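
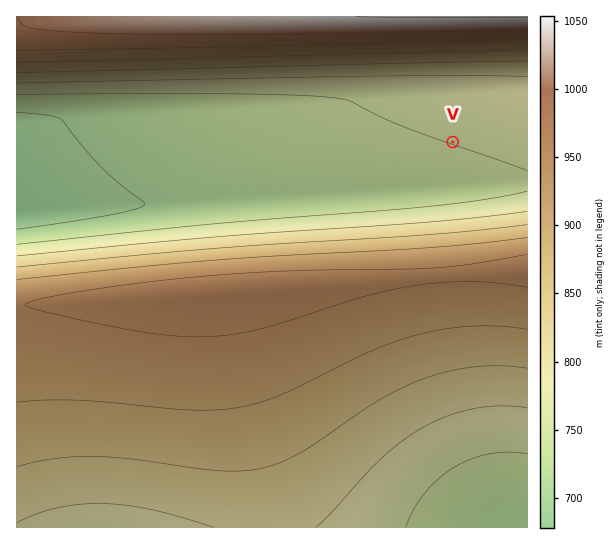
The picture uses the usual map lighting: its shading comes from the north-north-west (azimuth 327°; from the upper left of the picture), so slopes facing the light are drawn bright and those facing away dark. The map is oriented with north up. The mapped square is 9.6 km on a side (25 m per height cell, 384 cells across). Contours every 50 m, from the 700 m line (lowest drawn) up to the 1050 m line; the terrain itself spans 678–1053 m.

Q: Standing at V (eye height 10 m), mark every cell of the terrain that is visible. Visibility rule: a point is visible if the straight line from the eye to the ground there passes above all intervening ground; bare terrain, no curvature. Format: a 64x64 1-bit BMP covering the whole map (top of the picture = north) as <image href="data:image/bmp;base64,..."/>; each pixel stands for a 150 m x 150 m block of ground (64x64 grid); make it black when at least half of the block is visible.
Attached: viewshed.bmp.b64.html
<image width="64" height="64" href="data:image/bmp;base64,Qk0+AgAAAAAAAD4AAAAoAAAAQAAAAEAAAAABAAEAAAAAAAACAAATCwAAEwsAAAIAAAAAAAAA////AAAAAAAAAAAAAAAAAAAAAAAAAAAAAAAAAAAAAAAAAAAAAAAAAAAAAAAAAAAAAAAAAAAAAAAAAAAAAAAAAAAAAAAAAAAAAAAAAAAAAAAAAAAAAAAAAAAAAAAAAAAAAAAAAAAAAAAAAAAAAAAAAAAAAAAAAAAAAAAAAAAAAAAAAAAAAAAAAAAAAAAAAAAAAAAAAAAAAAAAAAAAAAAAAAAAAAAAAAAAAAAAAAAAAAAAAAAAAAAAAAAAAAAAAAAAAAAAAAAAAAAAAAAAAAAAAAAAAAAAAAAAAAAAAAAAAAAAAAAAAAAAAAAAAAAAAAAA4AAAAAAAAAD///AAAAAAAP/////8AAAA////////wAD//////////////////////////////////////////////////////////////////////////wA/////////AA////////8AB////////wAH////////AAP///////8AAf///////wAA////////AAB///////8AAB///////wAAD///////AAAH///////AAAH//////////////////////////////////////////////////////////////////////////////////////////////////////wP/////////AAAD//////8AAAAAB////w=="/>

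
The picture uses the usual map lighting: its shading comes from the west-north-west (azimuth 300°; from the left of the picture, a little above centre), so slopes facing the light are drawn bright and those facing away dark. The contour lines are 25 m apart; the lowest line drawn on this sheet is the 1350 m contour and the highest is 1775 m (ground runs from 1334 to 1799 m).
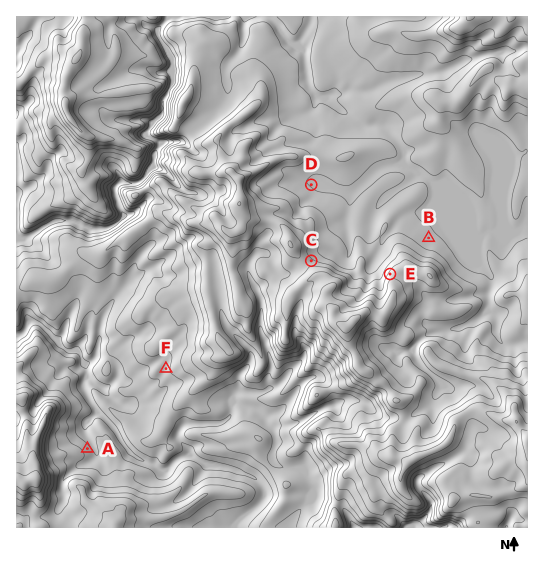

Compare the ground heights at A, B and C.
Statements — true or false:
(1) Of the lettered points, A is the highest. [false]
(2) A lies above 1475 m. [false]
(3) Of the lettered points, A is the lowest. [true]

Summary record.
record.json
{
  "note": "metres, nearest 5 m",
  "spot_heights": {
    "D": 1550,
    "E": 1660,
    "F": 1440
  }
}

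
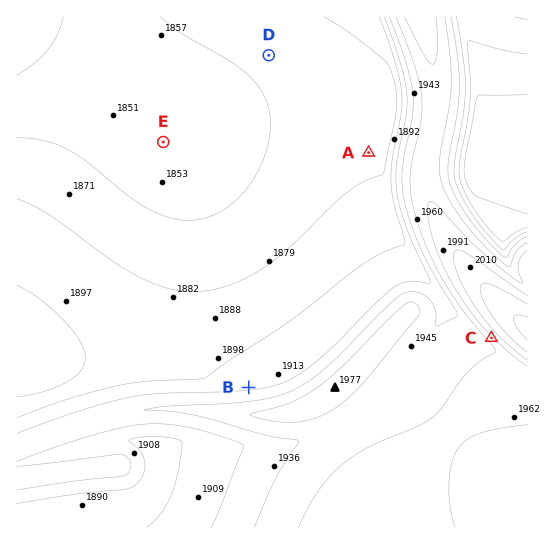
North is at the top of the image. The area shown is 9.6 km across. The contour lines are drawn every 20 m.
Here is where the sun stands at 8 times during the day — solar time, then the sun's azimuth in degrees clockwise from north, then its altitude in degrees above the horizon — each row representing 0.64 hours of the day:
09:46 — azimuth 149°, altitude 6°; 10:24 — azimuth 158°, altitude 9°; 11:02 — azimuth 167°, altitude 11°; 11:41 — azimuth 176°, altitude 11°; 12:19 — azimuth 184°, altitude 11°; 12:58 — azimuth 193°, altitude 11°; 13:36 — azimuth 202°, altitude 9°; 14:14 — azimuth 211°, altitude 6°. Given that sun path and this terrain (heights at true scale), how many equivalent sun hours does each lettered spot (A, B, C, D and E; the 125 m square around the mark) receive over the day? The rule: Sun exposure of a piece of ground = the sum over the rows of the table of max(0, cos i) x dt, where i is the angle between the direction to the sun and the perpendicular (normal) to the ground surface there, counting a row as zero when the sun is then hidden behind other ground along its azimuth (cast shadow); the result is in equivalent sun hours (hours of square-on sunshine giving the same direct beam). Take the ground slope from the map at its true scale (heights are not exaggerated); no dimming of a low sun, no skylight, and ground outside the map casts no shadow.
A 0.8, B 0.4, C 1.5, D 0.9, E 0.8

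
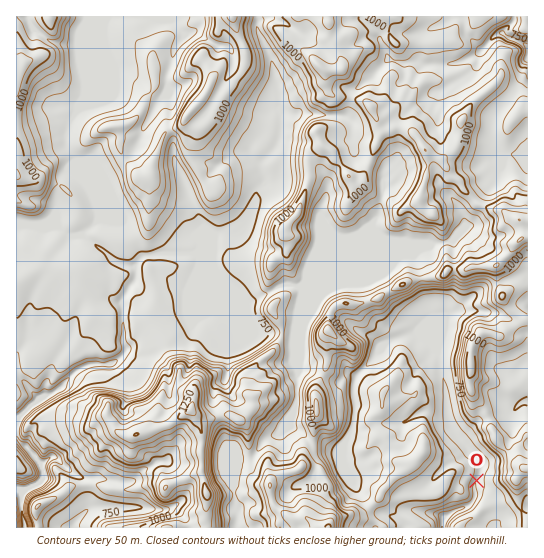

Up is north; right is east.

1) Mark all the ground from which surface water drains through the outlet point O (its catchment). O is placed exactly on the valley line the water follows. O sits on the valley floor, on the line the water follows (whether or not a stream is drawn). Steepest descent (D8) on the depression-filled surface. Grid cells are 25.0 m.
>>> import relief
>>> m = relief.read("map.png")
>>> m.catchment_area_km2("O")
13.498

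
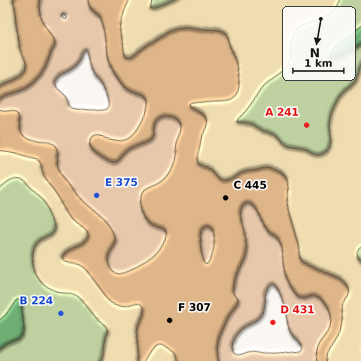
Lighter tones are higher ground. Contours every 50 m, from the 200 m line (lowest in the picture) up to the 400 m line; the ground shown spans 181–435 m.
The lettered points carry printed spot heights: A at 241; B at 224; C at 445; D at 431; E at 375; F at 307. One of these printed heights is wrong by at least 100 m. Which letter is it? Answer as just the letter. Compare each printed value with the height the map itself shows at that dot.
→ C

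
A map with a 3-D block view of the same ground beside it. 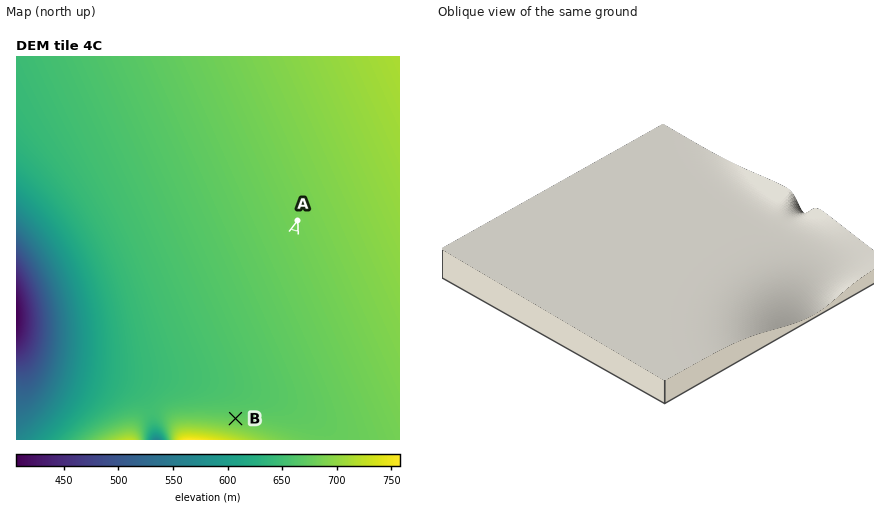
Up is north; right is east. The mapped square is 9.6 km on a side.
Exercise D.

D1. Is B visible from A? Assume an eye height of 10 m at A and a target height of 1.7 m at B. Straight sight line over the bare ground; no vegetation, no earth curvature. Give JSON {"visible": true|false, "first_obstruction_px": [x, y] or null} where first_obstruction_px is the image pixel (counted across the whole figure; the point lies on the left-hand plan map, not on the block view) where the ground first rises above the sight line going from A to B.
{"visible": true, "first_obstruction_px": null}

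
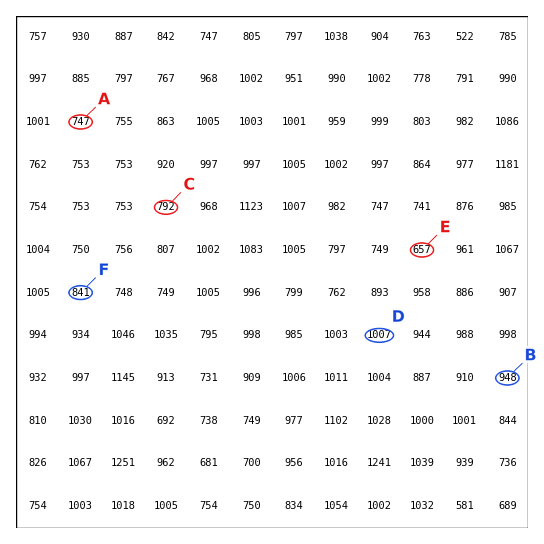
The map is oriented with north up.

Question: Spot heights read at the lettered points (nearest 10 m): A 750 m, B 950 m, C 790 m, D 1010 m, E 660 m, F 840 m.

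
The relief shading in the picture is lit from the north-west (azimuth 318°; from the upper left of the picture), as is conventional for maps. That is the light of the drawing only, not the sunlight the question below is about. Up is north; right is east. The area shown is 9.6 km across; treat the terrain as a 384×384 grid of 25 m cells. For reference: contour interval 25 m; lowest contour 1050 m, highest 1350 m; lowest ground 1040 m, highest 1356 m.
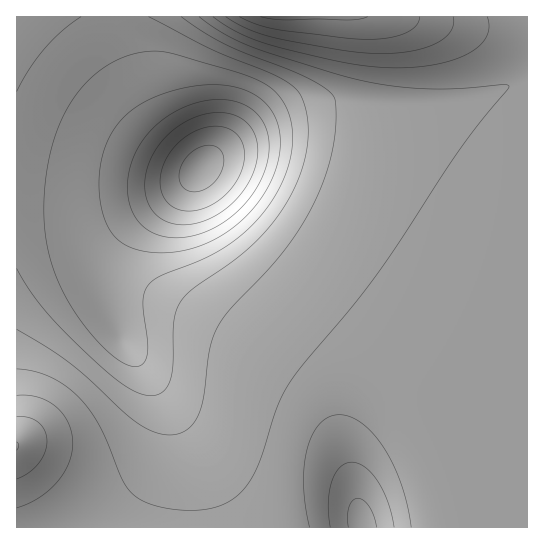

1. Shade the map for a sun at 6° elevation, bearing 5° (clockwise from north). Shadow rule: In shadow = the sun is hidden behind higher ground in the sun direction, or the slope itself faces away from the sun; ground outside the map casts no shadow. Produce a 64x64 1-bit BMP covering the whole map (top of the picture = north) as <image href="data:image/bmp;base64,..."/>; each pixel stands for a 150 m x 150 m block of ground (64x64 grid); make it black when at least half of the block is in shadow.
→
<image width="64" height="64" href="data:image/bmp;base64,Qk0+AgAAAAAAAD4AAAAoAAAAQAAAAEAAAAABAAEAAAAAAAACAAATCwAAEwsAAAIAAAAAAAAA////AAAAAAAAAAAAAAAAAAAAAAAAAAAAAAAAAAAAAAAAAAAAAAAAAAAAAAAAAAAAAAAAAAAAAAAAAAAAAAAAAAAAAAAAAAAAAAAAAAAAAAAAAAAAAAAAAAAAAAAAAAAAAAAAAAAAAAAAAAAAAAAAAAAAAAAAAAAAAAAAAAAAAAAAAAAAAAAAAAAAAAAAAAAAAAAAAAAAAAAAAAAAAAAAAAAAAAAAAAAAAAAAAAAAAAAAAAAAAAAAAAAAAAAAAAAAAAAAAAAAAAAAAAAAAAAAAAAAAAAAAAAAAAAAAAAAAAAAAAAAAAAAAAAAAAAAAAAAAAAAAAAAAAAAAAAAAAAAAAAAAAAAAAAAAAAAAAAAAAAAAAAAAAAAAAAAAAAAAAAAAAAAAAAAAAAAAAAAAAAAAAAAAAAAAAAAAAAAAAAAAAAAAAAAAAAAAAAAAAAAAAAAAAAAAAAAAAAAAAAAAAAAAAAAAAAAAAAAAAAAAAAAAAAAAAAAAAAAAAAAAAAAAAAAAAAAPAAAAAAAAAB+AAAAAAAAAH8AAAAAAAAA/wAAAAAAAAD/gAAAAAAAAH/AAAAAAAAAf+AAAAAAAAB/+AAAAAAAAP/+AAAAAAAA//+AAAAAAAD//+AAAAAAAf//8AAAAAAB///gAAAAAAH//4AAAAAAA//+AAAAAAAD//AAAAAAAAP/wAAAAA=="/>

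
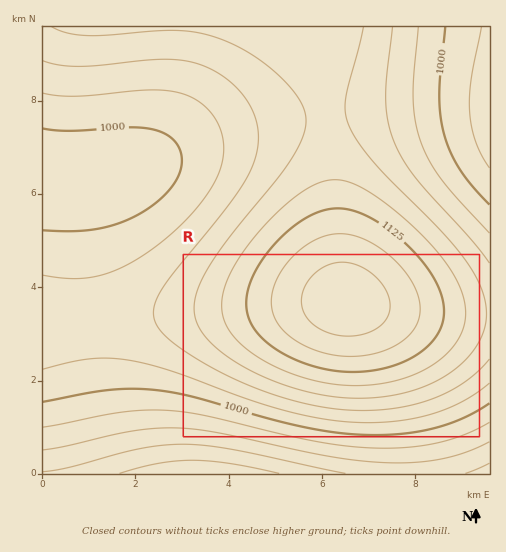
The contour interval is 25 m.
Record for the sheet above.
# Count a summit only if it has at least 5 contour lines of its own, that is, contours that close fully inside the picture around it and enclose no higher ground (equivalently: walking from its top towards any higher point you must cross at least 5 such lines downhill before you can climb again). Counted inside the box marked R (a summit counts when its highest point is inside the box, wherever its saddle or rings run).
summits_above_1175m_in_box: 0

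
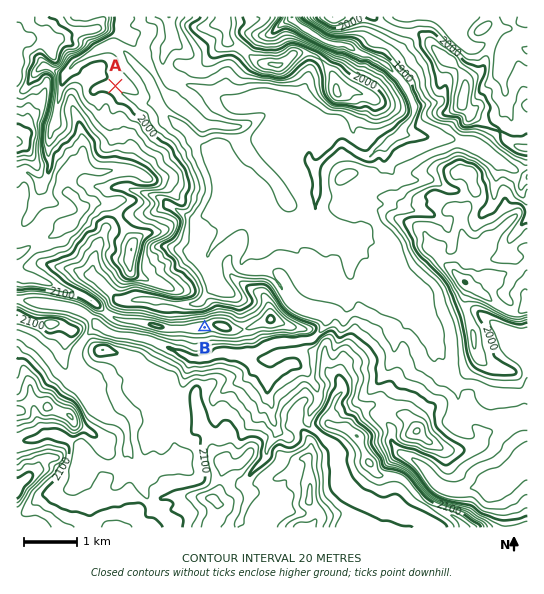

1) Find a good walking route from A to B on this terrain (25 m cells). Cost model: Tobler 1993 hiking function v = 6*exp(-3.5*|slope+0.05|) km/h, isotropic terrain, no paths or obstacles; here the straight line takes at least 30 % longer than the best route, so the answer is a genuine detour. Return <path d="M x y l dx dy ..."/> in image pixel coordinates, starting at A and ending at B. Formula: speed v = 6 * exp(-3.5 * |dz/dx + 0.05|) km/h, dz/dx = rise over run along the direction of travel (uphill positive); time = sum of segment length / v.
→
<path d="M115 86l26 25 2 2 4 4 3 5 9 9 3 2 4 4 5 2 6 6 1 2 5 6 3 5 5 5 14 27 0 28 1 3 0 73 5 11 0 4-6 13 0 5"/>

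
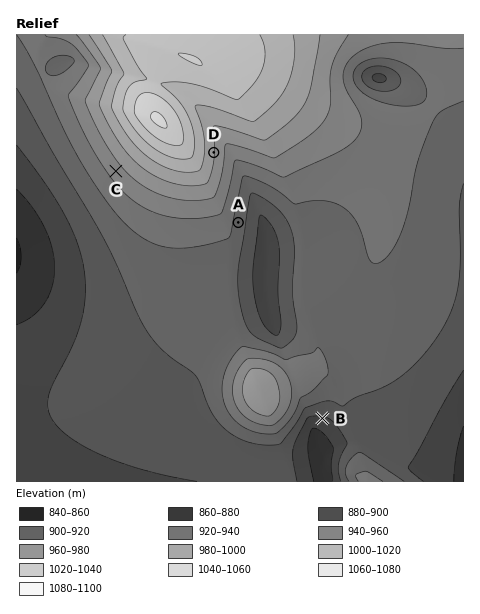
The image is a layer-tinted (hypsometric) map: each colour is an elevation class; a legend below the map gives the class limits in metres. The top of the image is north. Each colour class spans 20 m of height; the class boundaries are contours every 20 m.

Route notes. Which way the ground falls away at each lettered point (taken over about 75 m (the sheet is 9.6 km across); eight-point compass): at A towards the E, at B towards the S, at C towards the SW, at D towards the E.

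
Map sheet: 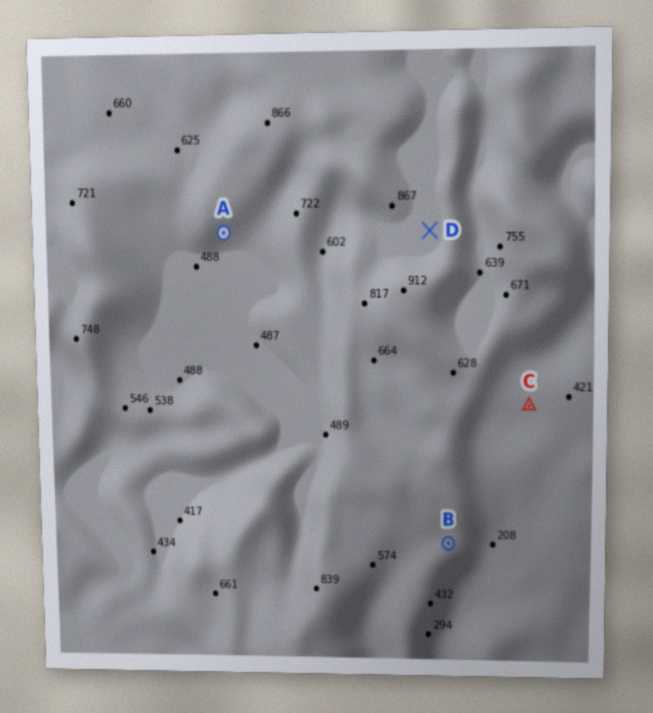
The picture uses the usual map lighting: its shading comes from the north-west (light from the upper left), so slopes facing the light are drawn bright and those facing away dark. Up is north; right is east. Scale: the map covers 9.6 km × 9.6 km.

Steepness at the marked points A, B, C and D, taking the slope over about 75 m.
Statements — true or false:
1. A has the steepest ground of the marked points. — true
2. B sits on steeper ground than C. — true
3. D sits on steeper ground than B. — false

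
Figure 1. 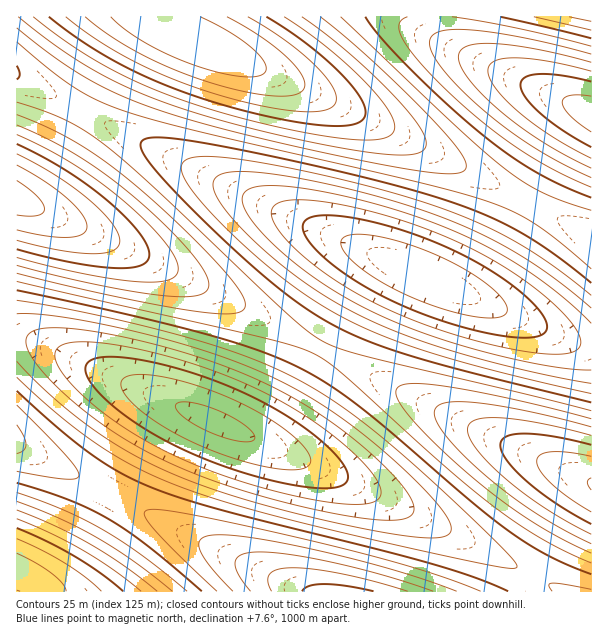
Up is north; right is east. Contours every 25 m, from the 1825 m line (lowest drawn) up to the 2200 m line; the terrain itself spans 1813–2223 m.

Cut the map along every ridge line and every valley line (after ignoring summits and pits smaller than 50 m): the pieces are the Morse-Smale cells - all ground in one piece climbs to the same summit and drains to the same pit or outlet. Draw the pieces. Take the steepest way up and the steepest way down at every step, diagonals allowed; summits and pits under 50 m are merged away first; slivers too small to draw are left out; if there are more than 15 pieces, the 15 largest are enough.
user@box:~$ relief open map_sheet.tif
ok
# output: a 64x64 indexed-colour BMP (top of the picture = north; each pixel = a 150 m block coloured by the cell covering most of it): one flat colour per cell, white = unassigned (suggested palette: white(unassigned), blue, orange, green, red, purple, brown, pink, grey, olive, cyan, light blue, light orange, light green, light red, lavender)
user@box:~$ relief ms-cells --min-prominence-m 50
<image width="64" height="64" href="data:image/bmp;base64,Qk12CAAAAAAAAHYAAAAoAAAAQAAAAEAAAAABAAQAAAAAAAAIAAATCwAAEwsAABAAAAAAAAAA////ALR3HwAOf/8ALKAsACgn1gC9Z5QAS1aMAMJ34wB/f38AIr28AM++FwDox64AeLv/AIrfmACWmP8A1bDFAKqoiIiIiIiIiIiIiIiIiIIiIiIiIiIiIiIiIiIiImZmqoiIiIiIiIiIiIiIiIiCIiIiIiIiIiIiIiIiIiJmZmaIiIiIiIiIiIiIiIiIgiIiIiIiIiIiIiIiIiIiZmZmZoiIiIiIiIiIiIiIiIIiIiIiIiIiIiIiIiIiImZmZmZmiIiIiIiIiIiIiIiCIiIiIiIiIiIiIiIiIiJmZmZmZmaIiIiIiIiIiIiIgiIiIiIiIiIiIiIiIiIiJmZmZmZmZoiIiIiIiIiIiIIiIiIiIiIiIiIiIiIiIiZmZmZmZmZmiIiIiIiIiIiCIiIiIiIiIiIiIiIiIiImZmZmZmZmZmaIiIiIiIiIgiIiIiIiIiIiIiIiIiIiJmZmZmZmZmZmZoiIiIiIiIIiIiIiIiIiIiIiIiIiIiZmZmZmZmZmZmZmiIiIiIiCIiIiIiIiIiIiIiIiIiImZmZmZmZmZmZmZmaIiIiIgiIiIiIiIiIiIiIiIiIiJmZmZmZmZmZmZmZmZoiIiIIiIiIiIiIiIiIiIiIiIiZmZmZmZmZmZmZmZmZniIiIIiIiIiIiIiIiIiIiIiJmZmZmZmZmZmZmZmZmZ3eIiCIiIiIiIiIiIiIiIiIiZmZmZmZmZmZmZmZmZmd3d4giIiIiIiIiIiIiIiIiImZmZmZmZmZmZmZmZmZnd3d3IiIiIiIiIiIiIiIiIiJmZmZmZmZmZmZmZmZmZ3d3d3ciIiIiIiIiIiIiIiIlVWZmZmZmZmZmZmZmZnd3d3d3dyIiIiIiIiIiIiIiJVVVVmZmZmZmZmZmZmZ3d3d3d3d3IiIiIiIiIiIiIiVVVVVVZmZmZmZmZmZmd3d3d3d3d3ciIiIiIiIiIiJVVVVVVVVmZmZmZmZmZnd3d3d3d3d3dyIiIiIiIiIiVVVVVVVVVVZmZmZmZmZ3d3d3d3d3d3d3IiIiIiIiIlVVVVVVVVVVVmZmZmZmd3d3d3d3d3d3d3ciIiIiIiJVVVVVVVVVVVVVZmZmZmd3d3d3d3d3d3d3dyIiIiIlVVVVVVVVVVVVVVVmZmZnd3d3d3d3d3d3d3d3IiIiJVVVVVVVVVVVVVVVVVZmZ3d3d3d3d3d3d3d3d3ciIiVVVVVVVVVVVVVVVVVVVmd3d3d3d3d3d3d3d3d3dyIlVVVVVVVVVVVVVVVVVVVTd3d3d3d3d3d3d3d3d3dxVVVVVVVVVVVVVVVVVVVVUzM3d3d3d3d3d3d3d3d3ERFVVVVVVVVVVVVVVVVVVVMzMzd3d3d3d3d3d3d3dxEREVVVVVVVVVVVVVVVVVVTMzMzM3d3d3d3d3d3d3cRERERVVVVVVVVVVVVVVVVUzMzMzMzd3d3d3d3d3d3ERERERFVVVVVVVVVVVVVVVMzMzMzMzM3d3d3d3d3cREREREREVVVVVVVVVVVVVVVMzMzMzMzMzd3d3d3d3ERERERERERVVVVVVVVVVVVVTMzMzMzMzMzM3d3d3dxERERERERERFVVVVVVVVVVVUzMzMzMzMzMzMzN3d3EREREREREREREVVVVVVVVVVVMzMzMzMzMzMzMzM3dxERERERERERERERVVVVVVVVVTMzMzMzMzMzMzMzMzMRERERERERERERERFVVVVVVVMzMzMzMzMzMzMzMzMxEREREREREREREREREVVVVVVTMzMzMzMzMzMzMzMzMRERERERERERERERERERVVVVUzMzMzMzMzMzMzMzMzEREREREREREREREREREURVVVMzMzMzMzMzMzMzMzMxERERERERERERERERERFERFVTMzMzMzMzMzMzMzMzMRERERERERERERERERERREREMzMzMzMzMzMzMzMzMzERERERERERERERERERERREREQzMzMzMzMzMzMzMzMxEREREREREREREREREREURERERDMzMzMzMzMzMzMzERERERERERERERERERERFEREREREMzMzMzMzMzMzMzERERERERERERERERERERREREREREQzMzMzMzMzMzMxEREREREREREREREREREURERERERERDMzMzMzMzMzMRERERERERERERERERERFEREREREREREMzMzMzMzMzERERERERERERERERERERREREREREREREQzMzMzMzMxEREREREREREREREREREURERERERERERERDMzMzMzMRERERERERERERERERERFEREREREREREREREMzMzMzERERERERERERERERERERREREREREREREREREQzMzMxEREREREREREREREREREURERERERERERERERESTMzMRERERERERERERERERERFEREREREREREREREREmZMzMRERERERERERERERERERRERERERERERERERERJmZkzEREREREREREREREREREURERERERERERERERESZmZmRERERERERERERERERERFEREREREREREREREREmZmZmZEREREREREREREREREURERERERERERERERESZmZmZmZkRERERERERERERERFEREREREREREREREREmZmZmZmZmRERERERERERERERRERERERERERERERERJmZmZmZmZmZERERERERERERFERERERERERERERERERJmZmZmZmZmZkRERERERERERRERERERERERERERERERJmZmZmZmZmZmRERERERERERREREREREREREREREREREmZmZmZmZmZmZ"/>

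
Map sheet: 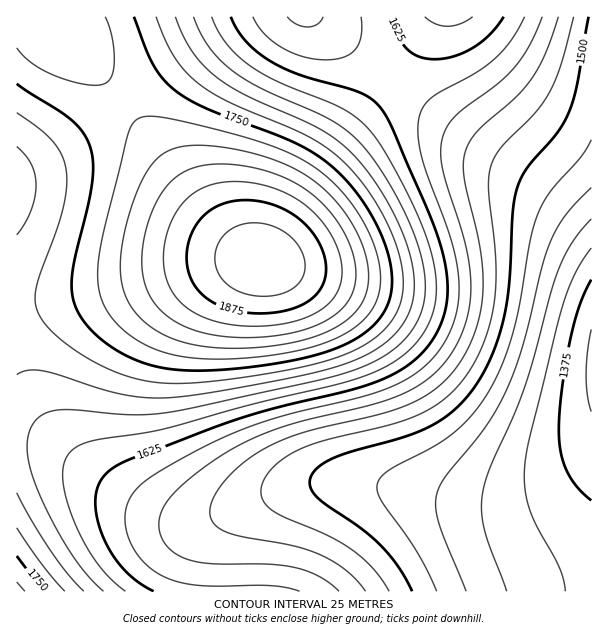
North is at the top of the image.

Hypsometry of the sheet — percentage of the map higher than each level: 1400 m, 95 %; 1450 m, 89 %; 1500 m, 80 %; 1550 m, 70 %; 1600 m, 58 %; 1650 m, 46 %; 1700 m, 36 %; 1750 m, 24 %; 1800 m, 12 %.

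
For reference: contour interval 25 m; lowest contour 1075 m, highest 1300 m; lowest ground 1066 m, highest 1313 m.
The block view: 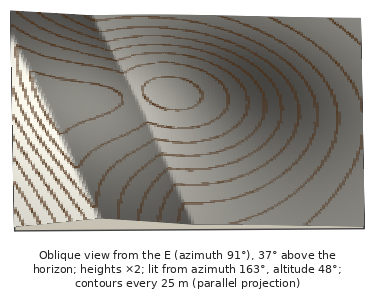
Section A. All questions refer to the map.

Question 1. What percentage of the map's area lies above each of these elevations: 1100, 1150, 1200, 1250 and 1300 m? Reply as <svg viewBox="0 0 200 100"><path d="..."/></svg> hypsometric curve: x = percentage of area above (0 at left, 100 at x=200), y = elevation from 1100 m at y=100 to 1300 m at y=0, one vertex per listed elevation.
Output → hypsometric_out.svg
<svg viewBox="0 0 200 100"><path d="M186 100l-41-25-41-25-43-25-48-25"/></svg>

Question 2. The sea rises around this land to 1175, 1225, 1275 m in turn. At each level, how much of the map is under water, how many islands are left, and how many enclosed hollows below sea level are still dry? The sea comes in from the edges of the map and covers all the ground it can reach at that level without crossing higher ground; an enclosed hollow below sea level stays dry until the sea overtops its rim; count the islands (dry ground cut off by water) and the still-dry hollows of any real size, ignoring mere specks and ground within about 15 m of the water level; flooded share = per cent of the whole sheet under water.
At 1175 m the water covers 38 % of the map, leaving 0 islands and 0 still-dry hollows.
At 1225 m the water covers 58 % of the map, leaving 0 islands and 0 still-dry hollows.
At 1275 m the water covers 81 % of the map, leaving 1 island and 0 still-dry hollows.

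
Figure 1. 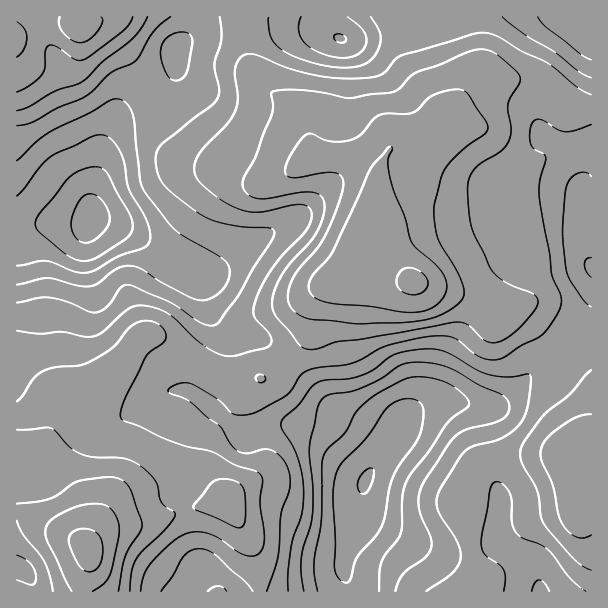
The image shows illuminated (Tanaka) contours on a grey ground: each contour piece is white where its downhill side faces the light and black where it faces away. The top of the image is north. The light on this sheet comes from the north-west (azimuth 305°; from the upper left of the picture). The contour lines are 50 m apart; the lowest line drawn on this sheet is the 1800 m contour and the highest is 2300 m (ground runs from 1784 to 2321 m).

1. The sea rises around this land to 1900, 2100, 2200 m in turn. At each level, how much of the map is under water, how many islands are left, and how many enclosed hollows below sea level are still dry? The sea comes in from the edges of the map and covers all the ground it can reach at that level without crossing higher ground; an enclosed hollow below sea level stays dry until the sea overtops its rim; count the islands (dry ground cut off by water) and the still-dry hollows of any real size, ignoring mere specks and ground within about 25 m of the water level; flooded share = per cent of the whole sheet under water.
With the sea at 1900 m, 9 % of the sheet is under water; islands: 0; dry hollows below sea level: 0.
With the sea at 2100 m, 68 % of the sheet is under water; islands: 1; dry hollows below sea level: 0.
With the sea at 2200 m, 94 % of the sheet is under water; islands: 1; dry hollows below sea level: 0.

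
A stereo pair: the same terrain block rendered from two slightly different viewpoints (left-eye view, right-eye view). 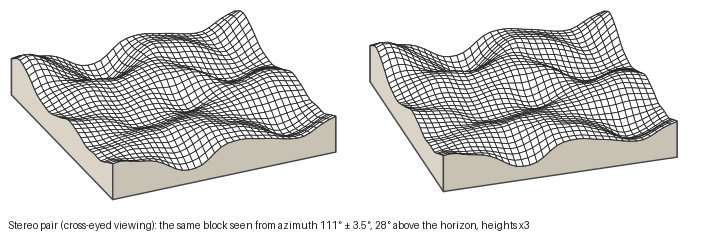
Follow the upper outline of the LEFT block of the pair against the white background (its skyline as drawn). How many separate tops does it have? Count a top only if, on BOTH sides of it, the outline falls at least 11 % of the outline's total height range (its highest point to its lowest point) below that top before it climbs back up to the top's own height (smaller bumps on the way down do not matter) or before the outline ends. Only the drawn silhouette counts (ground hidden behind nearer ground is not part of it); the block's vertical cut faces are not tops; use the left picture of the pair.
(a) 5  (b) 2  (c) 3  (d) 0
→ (b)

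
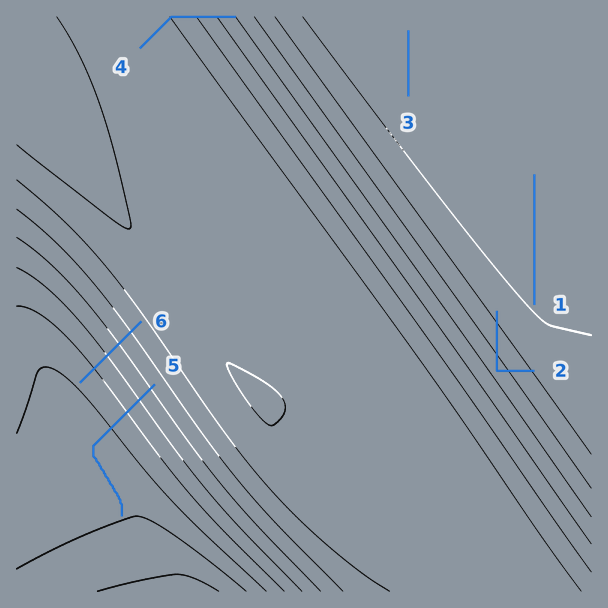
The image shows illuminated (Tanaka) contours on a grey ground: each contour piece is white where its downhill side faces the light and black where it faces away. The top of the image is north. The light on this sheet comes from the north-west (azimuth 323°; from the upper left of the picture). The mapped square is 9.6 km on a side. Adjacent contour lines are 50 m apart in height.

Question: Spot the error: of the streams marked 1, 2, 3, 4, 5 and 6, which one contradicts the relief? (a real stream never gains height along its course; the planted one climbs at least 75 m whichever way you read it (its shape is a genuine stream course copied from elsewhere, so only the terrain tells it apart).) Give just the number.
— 2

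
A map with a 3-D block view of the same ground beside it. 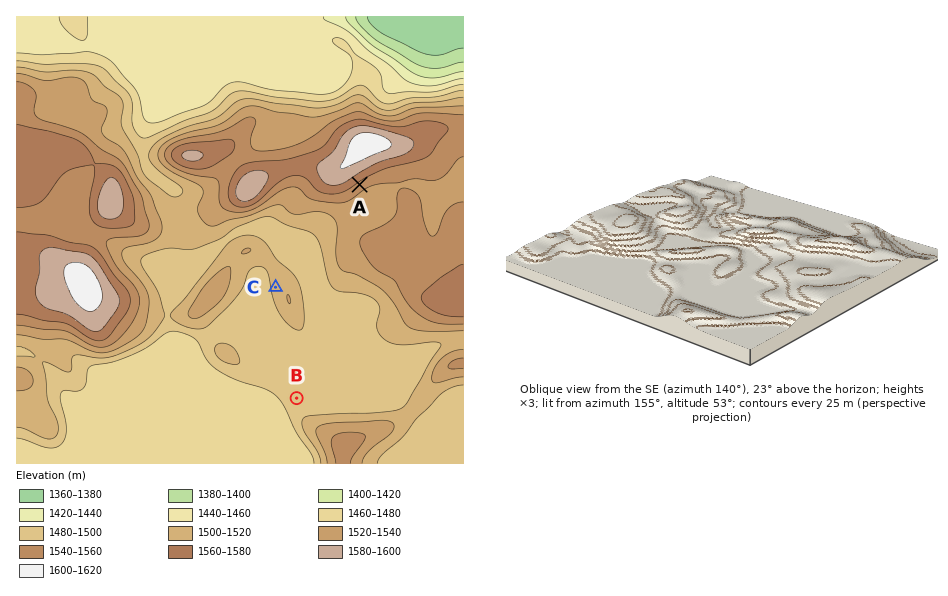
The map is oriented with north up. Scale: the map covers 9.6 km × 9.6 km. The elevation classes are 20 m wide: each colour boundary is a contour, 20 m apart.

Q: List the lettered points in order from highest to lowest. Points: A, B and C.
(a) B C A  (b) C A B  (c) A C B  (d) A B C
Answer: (c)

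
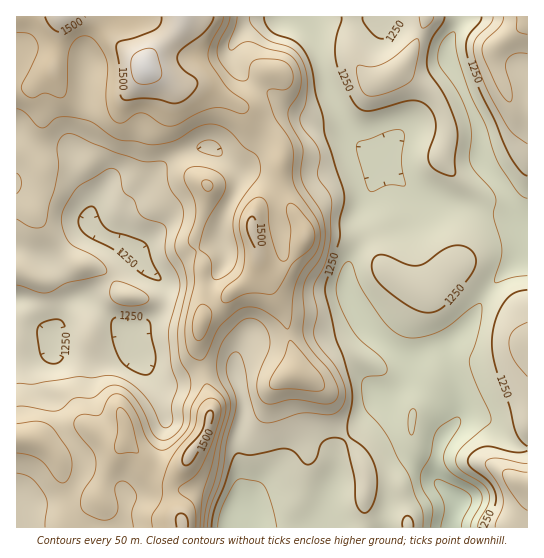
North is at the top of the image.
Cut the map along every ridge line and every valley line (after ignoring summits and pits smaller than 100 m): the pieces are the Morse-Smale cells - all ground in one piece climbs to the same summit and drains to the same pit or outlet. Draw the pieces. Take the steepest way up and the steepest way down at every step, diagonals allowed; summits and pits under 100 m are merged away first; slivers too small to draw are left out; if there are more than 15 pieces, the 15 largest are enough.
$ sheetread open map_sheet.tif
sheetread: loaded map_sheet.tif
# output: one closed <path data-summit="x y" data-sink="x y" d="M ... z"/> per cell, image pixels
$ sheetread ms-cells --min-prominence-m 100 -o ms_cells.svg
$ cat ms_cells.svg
<path data-summit="145 67" data-sink="458 503" d="M307 16l-290 0-1 70 17 1 20-15 8 22 12 11 13 6 8 0 15-3 10-5 27-35 29 19 24-3 16 7 26 14 14 19 14 8 7 7 4 8 1 43 11 19-21-2-10 2-8 6-1 16 5 19-2 21-8 10-13 8-16 16-14 9-5 19 0 18 5 19 29-1 3 4 5 17 3 20-5 25 0 24 2 15 0 29 7 24 203 1 6-27-21-22 0-20 4-17 19-25-2-27-9-35 0-10 20-19 15-27 13-18 31-27-2-21-8-12-10-8-33-6-33-3-27-11-22-22-4-6-2-12-11 0-13-6-14-18-20-43-13-52z"/><path data-summit="145 67" data-sink="130 337" d="M146 68l-27 35-16 6-17 2-13-6-12-11-8-22-20 15-17 0 1 272 18-3 19-9 4 5 13 5 16 4 14 0 33-14 14 24 11 10 11 2 28-11 5 0-4-21 0-18 5-19 14-9 16-16 13-8 9-14 1-17-5-19 1-16 12-7 26-1-8-13-3-11 0-36-4-8-7-7-14-8-14-19-26-14-16-7-24 3z"/><path data-summit="399 69" data-sink="458 503" d="M461 16l-152 0-1 3 7 15 13 52 20 43 14 18 13 6 12-1 1 13 8 12 14 14 17 9 22 5 49 6 9 2 10 7-12-30-22-29-3-30-4-13-28-59 0-14 13-24z"/><path data-summit="191 453" data-sink="130 337" d="M134 347l-33 14-14 0-16-4-13-5-4-5-15 8-23 4 0 79 19 1 10 5 11 13 9 25 8 7 10 6 16 2 2-12 18-35 7-10 29 35 8 4 7 0 13-12 9-17 13-17 6-20 0-10-7-30-6-1-28 11-11-2-11-10z"/><path data-summit="518 482" data-sink="458 503" d="M527 253l-31 28-13 18-15 27-20 19 0 10 9 35 2 27-19 25-4 17 0 20 21 22 0 6-5 14 1 7 75-1z"/><path data-summit="191 453" data-sink="458 503" d="M233 369l-29 2 7 32-3 22-4 10-12 15-9 17-13 12-7 0-8-4-29-35-7 10-18 35-2 12-16-2-10-6-8-7-9-25-11-13-10-5-18 0-1 88 231 1 1-5-4-6-3-14 0-29-2-15 0-24 5-30-8-32z"/><path data-summit="527 17" data-sink="458 503" d="M527 16l-65 0-14 29 1 18 18 34 12 29 4 35 17 21 11 19 4 13 10 19 2 20z"/>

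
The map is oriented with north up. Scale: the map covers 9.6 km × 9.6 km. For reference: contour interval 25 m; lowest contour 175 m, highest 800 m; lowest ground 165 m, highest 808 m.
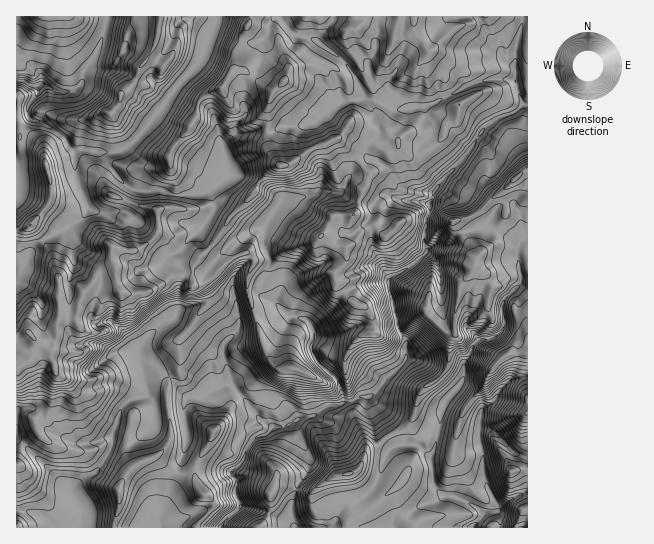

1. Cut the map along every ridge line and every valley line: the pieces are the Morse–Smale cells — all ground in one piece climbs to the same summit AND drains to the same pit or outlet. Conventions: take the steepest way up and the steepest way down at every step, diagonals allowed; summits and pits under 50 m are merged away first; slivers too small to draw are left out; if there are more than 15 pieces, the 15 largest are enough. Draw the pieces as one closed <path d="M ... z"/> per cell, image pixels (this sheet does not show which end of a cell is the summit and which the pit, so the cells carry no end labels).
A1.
<path d="M527 16l-4 1-7 29-2 34-29 0-16 5-39 20-20 4-13 0-12-6-22-6-21 4-31 23-28 1-8 6-7 0 1 16 10 18-8 3-8 9-15 22-19 19-18 29-18 18 0 21 6 1 4 3 4 8 0 5-16 24-12 14 1 25-1 4-8 7 15 19 19 0 9-7 17-5-8-31 2-11 12-11 2-8 3-4 27-7 6-4 7 1 8 7 13 3 9 7 3 7 0 6-4 8 1 6 5 9 20 19 6 22 7 0 9-6 12-1 13-15 21-20 2-19-10-16-4-24-4-9 0-14 22-12 16-14-3-10 3-25 2-5 0-10 10-18 26-28 21-30 9-7 18-7 10-9 5 1z"/><path d="M523 104l-10 9-18 7-9 7-21 30-26 28-10 18 0 10-2 5-3 19 3 16-16 14-22 12 0 14 4 9 4 24 10 16 0 16-38 39 0 4 21 35 13-8 9-9 8-28 6-6 9-4 9-8 4-8 1-20 3-8 3-2 22 8 20-7 7-9-1-22 2-7 13-11 10 0 0-181z"/><path d="M83 149l-8 4 0 18 5 19 8 16-1 7-10 10-30 14-10 8-8 9-5 15-8 8 0 60 3 0 10-5 6 8 16 11 6-14 2-18 16 1 2-2 2-13 5-14 8-6 10-14 9-4 5 0 0 12 6 14 11 2 18-4 20-14-6-10 0-8 18-10 2-6 16-14 14-20 0-6-6-12-12 4-26 0-8-4-28 0-8-4-11-12-15-22z"/><path d="M522 16l-242 1 14 18 19 4 25 17 15 18 12 25 16 2 16 8 13 0 20-4 39-20 16-5 29 0 1-27 8-30z"/><path d="M217 16l-108 0-8 26-17 32-3 11-8 7-12 0-15-7-8 0 1 6-11 15 1 12 26 13 20 21 7-3 12 3 25 0 8-4 17-17 32-44 19-20 12-21 10-27z"/><path d="M115 267l-13 4-10 14-8 6-9 29-16-1-2 3 0 15-5 10 4 32-3 4-2 22-6 7-5 2 9 17 25 12 21 0 16-6 13-32 10-6 13-4-8-33 0-11 14-20 20-11 4-7 0-26-7-10-21 15-16 3-11-2-5-8z"/><path d="M175 93l-6 4-25 34-17 17-8 4-20 1 17 22 11 12 8 4 28 0 8 4 26 0 12-4 2 2 4 16-6 9-28 33-16 8 0 8 5 9 21 0 2-11 18-18 18-29 19-19 15-22 8-9 8-3-10-18-2-16-30 2-15 14-6-26-4-8-5-5-20-7z"/><path d="M279 308l-37 11-3 4-2 8-12 11-2 7 1 12 7 21 28 36 12 9 14 0 14-8 15-3 12-9 17-4 0-8-6-14-20-19-5-9-1-6 4-8-3-13-6-6-16-4z"/><path d="M233 384l-19 5-9 7-10 0-8 3-3 6 3 38-8 31-20 45 0 9 6 0 32-16 8 0 16 16 9-12 9-6 1-7-4-6 0-16-4-6 0-4 12-12 5-14 8-8 9-2 7-8-14-9z"/><path d="M279 16l-28 0-10 26 0 28 32 21-6 20 2 20 6 0 8-6 28-1 31-23 21-3-2-8-8-16-15-18-25-17-19-4z"/><path d="M477 344l-5 3-1 7-7 11 0 12-3 6-14 16-6 11-2 21-8 26 0 6 2 20 9 12 21 5 20 13 7 0 5-1 2-5-10-20-4-14 0-22-4-13 1-21 1-6 15-12 3-6 8-10 8-4 13-2 0-23-18-1-11 6-6-6-11-4z"/><path d="M31 119l-6 10-1 13-8 9 1 125 7-7 5-15 8-9 10-8 30-14 11-13-12-32-1-27-6-4-2-6-6-6-14-10z"/><path d="M250 16l-32 0-15 39-31 38 15 8 15 4 10 8 4 8 6 26 15-14 31-3-1-19 6-20-32-21 0-28 10-23z"/><path d="M157 369l-14 5 4 21-18 6-8 8-9 26 0 11-12 21-28 23 0 5 8 14 0 14-2 5 35 0 6-19 0-22 4-8 10-12 28-14 8-12 2-16-4-22 0-17 2-8z"/><path d="M390 436l-11 8-10 4-5 6-4 12-6 6-10 3 3 22 5 9 8 5-6 1-3 3-3 6 1 7 49 0 19-20 27-13-8-6-3-6-2-25-6-7-8-6-22 0z"/>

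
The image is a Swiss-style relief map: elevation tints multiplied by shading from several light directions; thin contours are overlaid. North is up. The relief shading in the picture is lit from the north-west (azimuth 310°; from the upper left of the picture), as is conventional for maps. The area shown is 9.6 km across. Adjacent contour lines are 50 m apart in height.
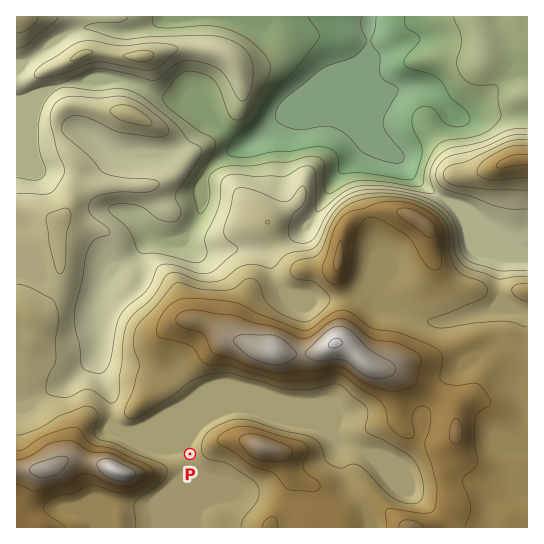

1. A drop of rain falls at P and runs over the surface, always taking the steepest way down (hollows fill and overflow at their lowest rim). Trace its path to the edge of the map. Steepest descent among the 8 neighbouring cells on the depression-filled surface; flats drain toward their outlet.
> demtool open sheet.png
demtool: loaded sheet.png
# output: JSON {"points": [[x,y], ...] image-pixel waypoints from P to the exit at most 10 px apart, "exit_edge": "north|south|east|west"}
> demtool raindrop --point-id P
{"points": [[190, 454], [179, 445], [169, 435], [158, 427], [147, 427], [137, 427], [126, 427], [115, 421], [111, 410], [111, 399], [107, 389], [103, 378], [101, 367], [99, 357], [98, 346], [98, 335], [97, 325], [95, 314], [97, 303], [99, 293], [105, 282], [114, 271], [125, 262], [135, 253], [146, 242], [157, 239], [167, 239], [178, 239], [189, 233], [197, 222], [201, 211], [201, 201], [201, 190], [201, 179], [210, 169], [221, 158], [231, 151], [242, 146], [253, 141], [263, 134], [274, 123], [285, 121], [295, 118], [306, 107], [317, 97], [327, 86], [338, 75], [349, 65], [359, 54], [367, 43], [369, 33], [369, 22], [370, 17]], "exit_edge": "north"}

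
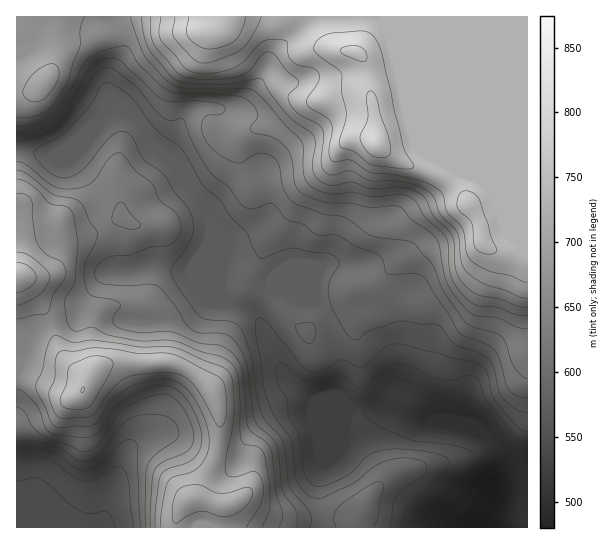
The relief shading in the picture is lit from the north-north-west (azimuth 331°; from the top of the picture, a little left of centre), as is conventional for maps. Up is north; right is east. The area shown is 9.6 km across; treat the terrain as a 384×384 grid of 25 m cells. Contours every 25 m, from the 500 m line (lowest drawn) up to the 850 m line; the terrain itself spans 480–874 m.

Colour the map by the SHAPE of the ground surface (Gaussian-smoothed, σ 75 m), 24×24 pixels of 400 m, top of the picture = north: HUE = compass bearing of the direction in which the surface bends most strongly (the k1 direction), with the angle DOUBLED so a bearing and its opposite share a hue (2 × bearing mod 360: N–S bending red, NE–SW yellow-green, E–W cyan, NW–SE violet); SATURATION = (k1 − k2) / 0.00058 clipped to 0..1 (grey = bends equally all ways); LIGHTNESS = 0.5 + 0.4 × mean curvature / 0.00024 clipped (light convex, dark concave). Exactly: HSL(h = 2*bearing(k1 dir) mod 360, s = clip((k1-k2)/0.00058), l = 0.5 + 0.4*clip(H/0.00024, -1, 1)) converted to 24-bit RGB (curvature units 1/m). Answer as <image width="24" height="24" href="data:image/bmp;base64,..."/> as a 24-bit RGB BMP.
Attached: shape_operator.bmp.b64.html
<image width="24" height="24" href="data:image/bmp;base64,Qk32BgAAAAAAADYAAAAoAAAAGAAAABgAAAABABgAAAAAAMAGAAATCwAAEwsAAAAAAAAAAAAAgX+Bf3x+gnJzhYNsSkFwCAs/1emv99e8b2A5w49HyMZWSK5JfLvKSk3bSTXTqZC20sScrp15eTk8QkUrSnI/UYRuMVKF1cyZfn53fm10hUhKj6tJLURhFiJbjc908O3bxMLpZZvd9tXz3/LXG56KKzp8NSq8so7W9M/ZwE56oFB5g6ukR4pvPHk8IzdHtspYa3I+UCcpmjYZq+YpEUE8F01qmPDGsNnA5EyBjbgkKoRB/unNQ010HC81ESYaQVUyyIp78K3n2sXtxaTdqGPMcr2tGjxVmr04b1omNyIYYtNW6e3PE3qKEoB2JbUaWF8shR0//+nBEmJo9vbVoV+9LB5kVk91M2dTQrQ3Xr9ihIvRyo7ky7vu37XydgCS428RjGT59bD5Wstr4PCCJG58IVxcUIlBOSIsRSQf//7MAMt3TsY1xziKZBV9dm+AYXODa7licpBGWWsiS0oaZUoaSQ8OOAQn7PPYJA0m225s9Nfp5fPYUzFsH0k3OGM6JhMqYqFG7P/MZ8mAH0BQgjNHRzNien99hmVWj50vb2lDoGBOWj4wb1wvQw9Jf2SyxeOJBUTzdtfg36ez9tXYu03WnkGmMTofGDY6rf/Q5/fUxsyKFBU/bzRshRAZQV0Ycj4qt9mAOFZUdzlDolptg7GgDyZuxpTP49/UOF5wcEyJouPH8tnsyZX30cb/1Mz/zOv/zPv/4LnG7Z62NBNiMgk21aCbq7TVNmy80MCNSz10WHGOkrWonldlGhw3MKdI1NyhSHR3Lt11LeCNgM1qfJrkQljjblff4NOIbC1fyHZS22RMOQhCZiWCrt+vkGOqllq2t5mEY0+Iao+XbVeFw0SGXniVK7KCuc19XHtCVuE1HUgmtrUgLCsIKyMIR1kLkK0ULEo1moFM3DM2PQpIjNW2lLitikCap658rnmbf2+kb3CVRUiEqT+Kxql0QWZErKwkd71XSdswK1BFRsKsr4Laj4zVrc/Nfq6ZXi9Xb1k8qEE5RoyzcLR2fHRieT6Gt7WOjIFxbnaUdoWkcB2ElDRX3MmWWk2Exbeb3eLuqJfle9K3FVZDS1wnen4yxpVddjs9eFB2ZWiBqYmabZt7eX98fX6ARG2TsKO+rny8pm19YU1LKw9N2Z23x8ahgaC1k8G538OmoCuR5IV6XSxkWlQxa4QycnQnhJc2SnhzdHqAhl93r35qY3VWeGdJTmI3cGgnXFckp4BMjWCkEzR922TO6tO7l9POd6O/r4IvbkBUytGOdjS/f1e0tpa6eHaypNGlKmeNeGZ9ek9Rp4x6m2eEmF2Wc2Waal6TkKSya6udcGNLIxAbF0QR7vvQY5ytg2mBoKh0WZLG4szHPyd5onqlg7Wwj7HP1MLbWSeMcDRssZZhSo5RoU1kdmRNnoRKSXdPhaJNWHVGjS6YkR/gtPHYmPaPc1OFf39/2vHrJrD12FTGuCTGqYx+mauGWa9gfztIdB1ZakRkscabY2CshTmlx1+Mv5ZbO3lNpncrRU0fHCMQFJYdm+ykxaiSeVp/f3+A6eueKQoXMSsZjkZ+1canf8SkrmmfayNkfyxtk7iEecVzS0R3Pzh/zXrW9NfbTymS0oB8fFHPwOv/svj/W7OCg2hbgH5/f3+AQjEAQjoWXHpgLWpd3Nuep3JTWSc5WydPqVp/ksCTtYpvUTpUOWpiMYF597TKxTj12urx0Pv3MVa4gGdvgH19f39/gH9/f3+AzcszJYwODFopSXllYLI7qy9SeyNLO5mjldG8cIq1vJbElWnHgDBtQ2ElD3gd452hr+GlyreDTDJuf39/gH9/gH9/f3+Af3+A2sLr7t3dGIl2IW5iWYFbWh1DxY5ObZAlLXwKUk4XaGAnWRgrrlPCvL7kaN/OQZBZxtl+urVCY056f39/gH9/f3+AgH9/f3+AlXLC9dbYy4nED0lNPR00UyhAvmlM/BQDcl8OUXoIBWQMGNnQdebJNayWynaSb2Gjx92lezqbcmx/gH9/f3+AgIB/f3+Af3+AUneJ3biy7523YR1gDhkqYmC2iESO2Mnn5Nnyus/rrNfiCFdagyMqZqczanQpaZo3quZ2TzR2fnyAgH9/gIB/f3+Af3+Af3+AXXxZi6VUyWmO4HnwQ4LwFQp21a/PgL2+zcGpyKKuoMWZHhhlFeCnf3zYvMru1+Lz27DGYTR6f3+AgIB/f4CAgIB/f4CAf3+AhIx4doZlj4RjapxgajSHGRV7mc6Nh2e90Lqex6Wjw6ipOCq7c6ywKHNJZowpaWcjn1opf2F8f3+Af3+Af3+Af3+Af3+Af3+A"/>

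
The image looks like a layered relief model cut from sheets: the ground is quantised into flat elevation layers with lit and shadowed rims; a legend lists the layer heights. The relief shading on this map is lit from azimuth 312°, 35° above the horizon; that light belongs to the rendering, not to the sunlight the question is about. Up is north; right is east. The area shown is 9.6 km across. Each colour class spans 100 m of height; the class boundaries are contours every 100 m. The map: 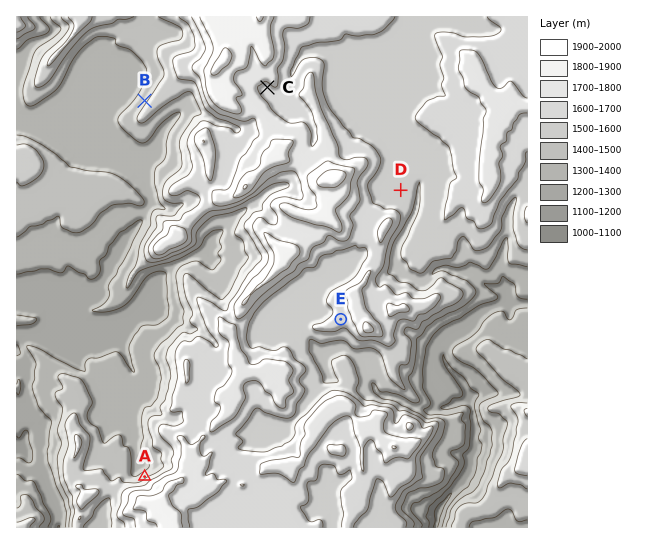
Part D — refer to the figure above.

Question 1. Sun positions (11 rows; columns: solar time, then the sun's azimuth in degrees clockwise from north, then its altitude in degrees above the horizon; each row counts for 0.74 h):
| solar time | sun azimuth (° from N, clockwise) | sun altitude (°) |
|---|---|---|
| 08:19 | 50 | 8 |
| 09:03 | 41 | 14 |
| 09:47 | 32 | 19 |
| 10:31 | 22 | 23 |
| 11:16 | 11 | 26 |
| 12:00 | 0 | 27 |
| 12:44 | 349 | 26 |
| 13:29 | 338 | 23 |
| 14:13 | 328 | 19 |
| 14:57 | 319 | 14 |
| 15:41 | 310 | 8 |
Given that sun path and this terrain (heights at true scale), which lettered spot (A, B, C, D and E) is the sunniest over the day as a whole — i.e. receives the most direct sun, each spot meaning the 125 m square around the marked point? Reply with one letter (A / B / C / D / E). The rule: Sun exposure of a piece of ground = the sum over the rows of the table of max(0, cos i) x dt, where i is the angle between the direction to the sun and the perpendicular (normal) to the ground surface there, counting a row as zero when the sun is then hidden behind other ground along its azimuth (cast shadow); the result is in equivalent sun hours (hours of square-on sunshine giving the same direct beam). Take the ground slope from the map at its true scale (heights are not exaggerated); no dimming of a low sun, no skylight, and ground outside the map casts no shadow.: A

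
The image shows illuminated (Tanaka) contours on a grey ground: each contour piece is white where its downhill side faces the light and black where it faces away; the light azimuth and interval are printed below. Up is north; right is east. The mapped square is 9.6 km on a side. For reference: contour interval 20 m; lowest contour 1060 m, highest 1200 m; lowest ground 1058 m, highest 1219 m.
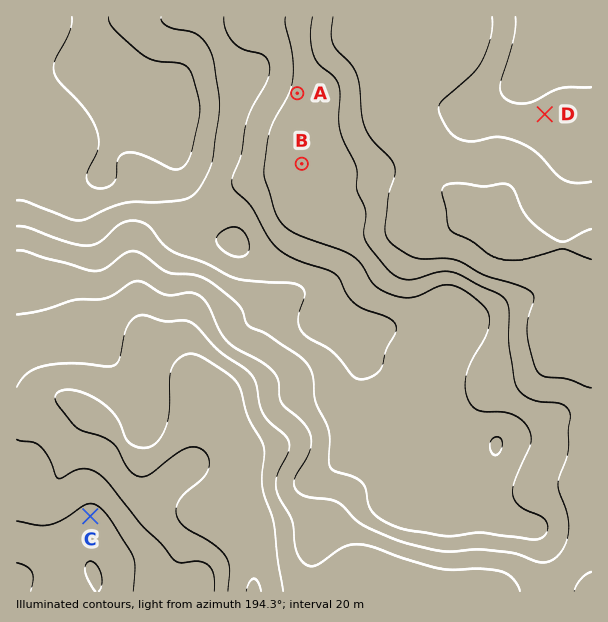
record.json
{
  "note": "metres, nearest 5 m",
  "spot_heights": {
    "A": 1135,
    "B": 1130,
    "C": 1125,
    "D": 1115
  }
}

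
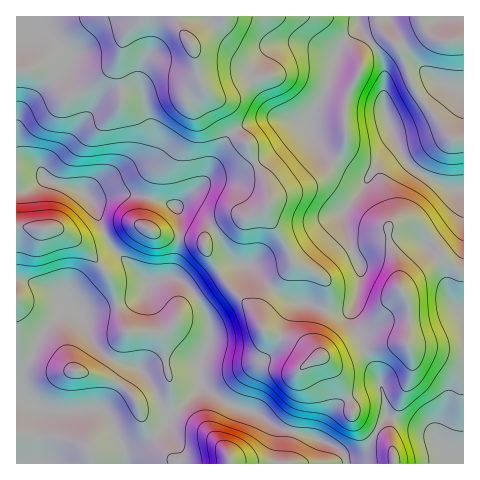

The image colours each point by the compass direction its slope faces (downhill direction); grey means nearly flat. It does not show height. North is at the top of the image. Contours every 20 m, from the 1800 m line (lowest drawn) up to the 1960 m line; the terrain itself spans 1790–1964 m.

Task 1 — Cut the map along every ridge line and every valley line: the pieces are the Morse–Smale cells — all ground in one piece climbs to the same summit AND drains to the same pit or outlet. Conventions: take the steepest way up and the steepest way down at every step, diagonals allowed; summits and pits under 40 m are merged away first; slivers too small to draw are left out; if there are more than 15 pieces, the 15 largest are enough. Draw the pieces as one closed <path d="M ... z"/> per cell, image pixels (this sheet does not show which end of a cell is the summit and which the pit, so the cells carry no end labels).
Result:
<path d="M463 16l-284 0 0 11 16 25 5 32-11 13 3 19-7 20-31 40-10 40 0 9 7 6 11 4 31 4 10 3 3 9 14 22 15-9 14 2 23 23 22 13 17 2 21 8 14 0 8-8-2 16 12 30 24-6 19 1 2-37-8-20 41-33 9 9 9 6 4 0z"/><path d="M178 16l-35 0-17 17-7 23-5 8-20 20-18 10-6 0-11-16-12-10-8-1-23 4 0 121 9-1 18-12 39 12 10 10 10 28 10 17 37 37-3 8-10 9-23 6-33 6-18-18-35-13-11-1 1 184 108 0 2-10 31-19 10-10 2-8 32-31-2-25 10-19 1-14-8-22-12-16 6-2 22-16-13-21-3-9-10-3-31-4-11-4-7-6 0-9 10-40 31-40 7-20-3-19 11-13-5-32-16-25z"/><path d="M220 273l-28 18 15 24 4 13-1 14-10 19 0 16 3 8 26 19 27 9 24 16 31 7 17 7 9 5 10 9 7 0 8-3 6-7 6-13 13-18-7-35-15-31-22 9-10 1-10-3-9 0-19-15-29-10-15-25-23-21z"/><path d="M442 255l-41 33 8 20-1 36-20 0-19 3-4 3 15 31 7 35-13 18-6 13-6 7-8 3-9-1 2 8 117-1 0-192-13-7z"/><path d="M46 179l-21 12-9 2 0 86 11 2 35 13 18 18 43-8 16-7 7-6 3-8-37-37-10-17-10-28-12-11z"/><path d="M202 384l-2 5-30 28-2 8-10 10-31 19-1 10 220-1-1-8-8-7-26-12-31-7-24-16-20-5-27-16z"/><path d="M141 16l-124 0-1 54 10 1 13-4 8 1 12 10 11 16 6 0 18-10 20-20 5-8 7-23z"/><path d="M241 264l-6 0-15 10 8 12 23 21 15 25 29 10 19 15 9 0 10 3 14-2 17-9-12-29 1-14-7 6-14 0-21-8-17-2-22-13-21-22z"/>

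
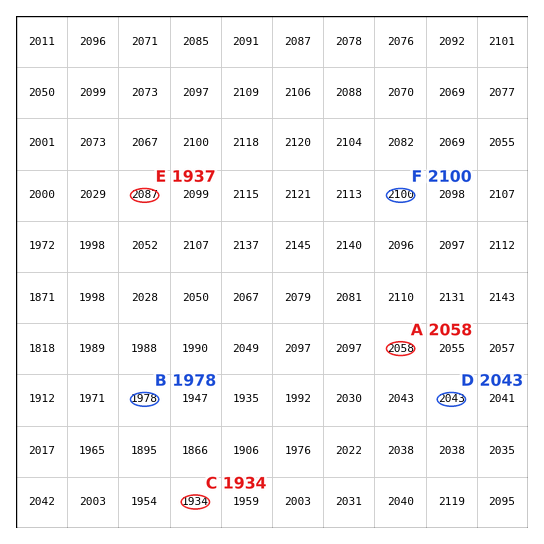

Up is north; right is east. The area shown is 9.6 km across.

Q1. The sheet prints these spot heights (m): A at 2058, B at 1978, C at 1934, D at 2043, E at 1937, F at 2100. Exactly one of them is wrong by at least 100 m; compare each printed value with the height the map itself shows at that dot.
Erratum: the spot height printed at E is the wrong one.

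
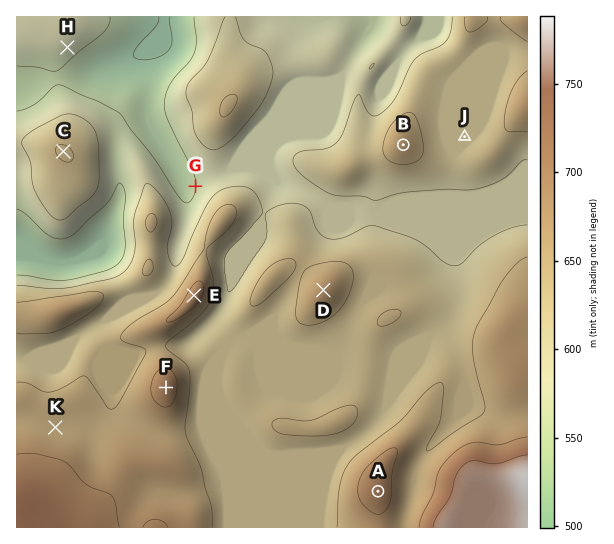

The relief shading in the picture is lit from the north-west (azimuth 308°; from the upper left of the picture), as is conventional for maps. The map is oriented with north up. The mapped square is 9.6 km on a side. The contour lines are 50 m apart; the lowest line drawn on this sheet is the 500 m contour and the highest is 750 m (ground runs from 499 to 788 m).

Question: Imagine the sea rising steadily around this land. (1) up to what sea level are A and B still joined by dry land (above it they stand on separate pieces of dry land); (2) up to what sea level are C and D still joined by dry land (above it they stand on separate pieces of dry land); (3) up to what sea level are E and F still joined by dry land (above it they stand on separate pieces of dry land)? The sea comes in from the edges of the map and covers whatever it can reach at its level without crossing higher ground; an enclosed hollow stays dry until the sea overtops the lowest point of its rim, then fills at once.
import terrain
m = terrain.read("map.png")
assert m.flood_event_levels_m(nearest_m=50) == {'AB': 600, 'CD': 550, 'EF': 650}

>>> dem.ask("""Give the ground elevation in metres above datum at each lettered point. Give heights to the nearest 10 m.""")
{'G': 550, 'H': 570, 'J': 620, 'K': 660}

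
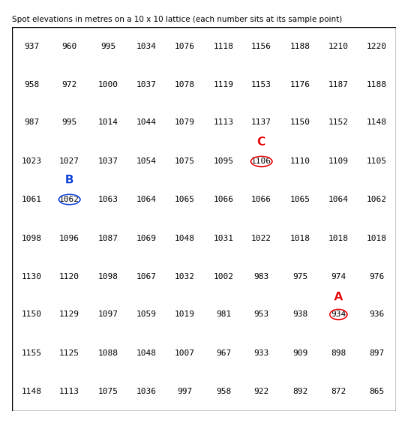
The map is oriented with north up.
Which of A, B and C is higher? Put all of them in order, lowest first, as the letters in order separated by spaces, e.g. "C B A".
A B C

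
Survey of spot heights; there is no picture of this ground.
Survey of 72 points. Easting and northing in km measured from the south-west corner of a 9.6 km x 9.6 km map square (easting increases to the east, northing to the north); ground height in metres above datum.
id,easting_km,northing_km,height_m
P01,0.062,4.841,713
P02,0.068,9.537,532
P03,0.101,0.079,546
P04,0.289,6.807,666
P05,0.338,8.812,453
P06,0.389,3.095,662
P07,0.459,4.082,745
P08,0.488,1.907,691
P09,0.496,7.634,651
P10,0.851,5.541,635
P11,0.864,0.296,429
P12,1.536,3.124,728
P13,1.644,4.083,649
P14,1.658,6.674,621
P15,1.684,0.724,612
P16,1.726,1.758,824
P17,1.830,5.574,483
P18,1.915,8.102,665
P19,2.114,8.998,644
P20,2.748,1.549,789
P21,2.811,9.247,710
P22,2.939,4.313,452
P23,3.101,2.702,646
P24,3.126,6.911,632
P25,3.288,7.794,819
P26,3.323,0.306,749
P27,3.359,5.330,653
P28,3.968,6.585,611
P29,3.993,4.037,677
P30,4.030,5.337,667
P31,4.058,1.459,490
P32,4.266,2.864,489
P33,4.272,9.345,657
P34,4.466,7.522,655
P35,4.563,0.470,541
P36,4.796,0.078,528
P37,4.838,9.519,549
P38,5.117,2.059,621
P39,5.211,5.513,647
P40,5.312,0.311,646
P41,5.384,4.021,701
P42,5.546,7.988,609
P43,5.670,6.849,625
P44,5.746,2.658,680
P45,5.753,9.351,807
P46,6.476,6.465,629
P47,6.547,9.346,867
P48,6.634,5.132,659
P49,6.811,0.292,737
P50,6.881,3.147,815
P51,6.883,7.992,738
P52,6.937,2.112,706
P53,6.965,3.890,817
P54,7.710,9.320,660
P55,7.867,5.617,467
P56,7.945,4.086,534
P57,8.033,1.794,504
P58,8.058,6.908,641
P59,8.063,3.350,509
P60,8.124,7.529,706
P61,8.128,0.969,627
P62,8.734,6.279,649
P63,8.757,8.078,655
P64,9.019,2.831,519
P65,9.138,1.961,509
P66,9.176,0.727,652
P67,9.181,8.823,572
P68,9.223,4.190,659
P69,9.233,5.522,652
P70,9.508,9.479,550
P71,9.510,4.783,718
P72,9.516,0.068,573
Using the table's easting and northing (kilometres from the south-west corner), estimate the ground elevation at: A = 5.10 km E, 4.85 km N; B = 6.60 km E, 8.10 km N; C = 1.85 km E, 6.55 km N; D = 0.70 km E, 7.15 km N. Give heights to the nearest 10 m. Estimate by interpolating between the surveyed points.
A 640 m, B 760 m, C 630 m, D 650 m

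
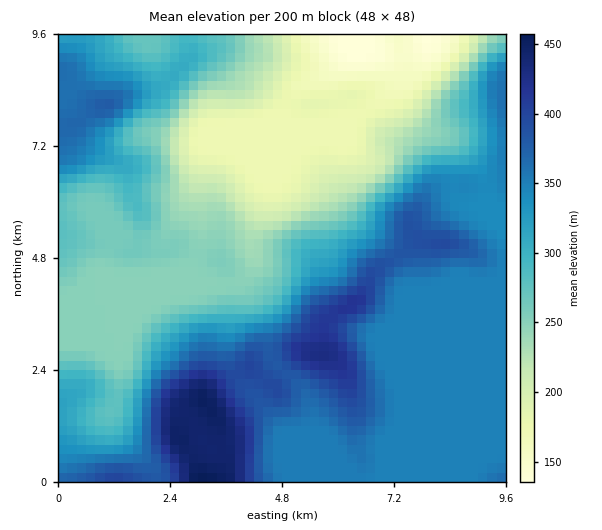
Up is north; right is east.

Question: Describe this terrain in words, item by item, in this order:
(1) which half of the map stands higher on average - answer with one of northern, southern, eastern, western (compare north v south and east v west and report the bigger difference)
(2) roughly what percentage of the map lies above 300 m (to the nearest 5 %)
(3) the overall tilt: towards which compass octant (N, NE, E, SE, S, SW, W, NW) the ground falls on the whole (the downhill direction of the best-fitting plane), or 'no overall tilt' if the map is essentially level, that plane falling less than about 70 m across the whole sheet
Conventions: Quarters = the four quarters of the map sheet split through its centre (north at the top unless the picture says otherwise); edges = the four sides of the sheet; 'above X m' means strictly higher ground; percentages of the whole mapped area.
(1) Taken as a whole, the southern half is higher than the northern.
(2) Ground above 300 m makes up about 55 % of the sheet.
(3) The general tilt is down to the north (the land rises towards the south).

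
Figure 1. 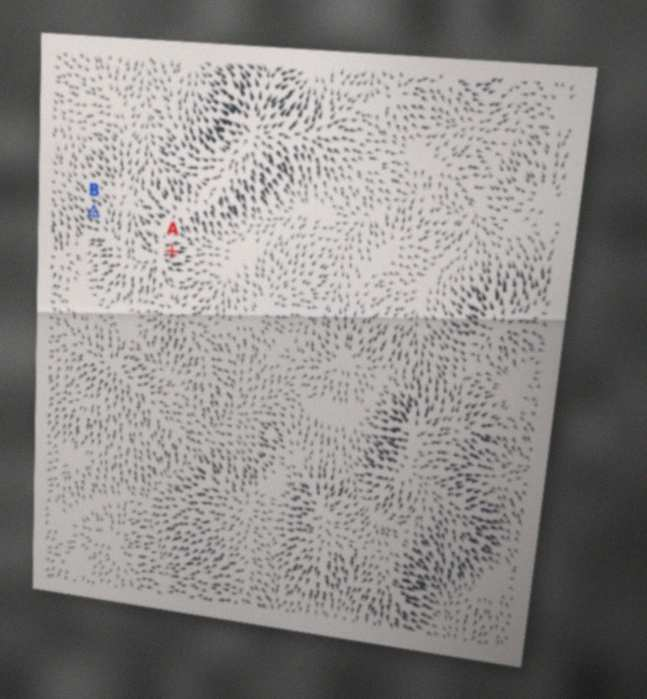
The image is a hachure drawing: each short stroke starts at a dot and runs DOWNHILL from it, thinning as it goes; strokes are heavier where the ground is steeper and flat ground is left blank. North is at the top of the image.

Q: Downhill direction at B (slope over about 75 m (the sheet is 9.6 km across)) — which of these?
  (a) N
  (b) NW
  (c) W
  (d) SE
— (b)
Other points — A E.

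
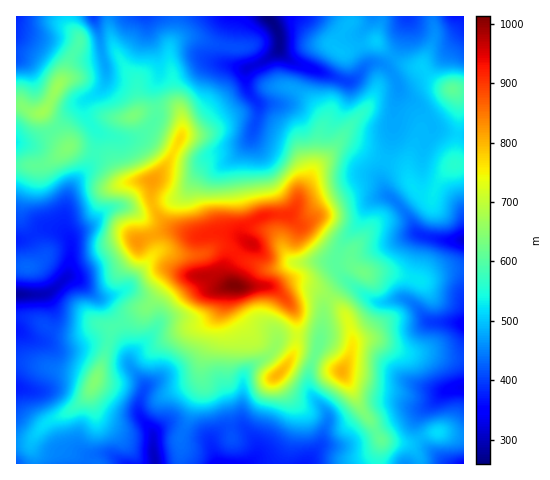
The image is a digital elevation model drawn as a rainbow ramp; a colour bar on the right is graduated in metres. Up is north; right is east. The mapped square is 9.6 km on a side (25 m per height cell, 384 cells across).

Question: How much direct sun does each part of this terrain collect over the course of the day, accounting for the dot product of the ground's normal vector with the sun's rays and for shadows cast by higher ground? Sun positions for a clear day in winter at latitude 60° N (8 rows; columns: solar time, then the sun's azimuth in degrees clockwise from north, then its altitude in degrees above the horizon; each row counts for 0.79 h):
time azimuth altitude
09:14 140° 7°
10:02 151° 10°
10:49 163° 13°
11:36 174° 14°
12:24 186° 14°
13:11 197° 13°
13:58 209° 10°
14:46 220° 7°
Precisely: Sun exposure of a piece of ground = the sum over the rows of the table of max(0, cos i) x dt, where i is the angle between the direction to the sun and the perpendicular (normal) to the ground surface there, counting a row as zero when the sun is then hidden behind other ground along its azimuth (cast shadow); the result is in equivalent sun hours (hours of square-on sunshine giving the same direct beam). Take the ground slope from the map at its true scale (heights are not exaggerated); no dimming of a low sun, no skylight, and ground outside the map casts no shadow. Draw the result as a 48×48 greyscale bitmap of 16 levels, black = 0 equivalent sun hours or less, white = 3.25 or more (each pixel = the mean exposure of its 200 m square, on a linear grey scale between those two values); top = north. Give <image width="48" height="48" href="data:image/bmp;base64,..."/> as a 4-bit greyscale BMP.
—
<image width="48" height="48" href="data:image/bmp;base64,Qk32BAAAAAAAAHYAAAAoAAAAMAAAADAAAAABAAQAAAAAAIAEAAATCwAAEwsAABAAAAAAAAAAAAAAABEREQAiIiIAMzMzAERERABVVVUAZmZmAHd3dwCIiIgAmZmZAKqqqgC7u7sAzMzMAN3d3QDu7u4A////AJiHd3ZUaadXd3d5qYZmd3dlVneJmYZoq4h2ZmeImXZndmZomYdmeIhkRFaaqXaLu1aId3iql2ZmZmVnZmd3iaqHmHd2VUerlzR5qZmZhlR3RXeHZWiZqrqXiapiIyNFVTM2m7qYdTWqdomph4mru6qXaLlkMzEAEzIRN7uYhmiqmavLqZvNy5dpq7YzREIAEjIQAmqpmZd5qrzcy6z/2nWN3KVVVmUxETMzI0eZmZdFeZmqu6v/6nje7Zd2ZlVUIWd2ZUR3ZnhlVnd3mYm+7Jrf/Ih2VWeJmHd3ZUNFQ1q4Znd4iZU0m6mal3dmeJqqqmZVREIkVXu7qYiJq7YQKKhDJGZnmZmIiFRDREMkeIibu5iaq7lRE4cxE2aJmHZmZUM0VmVVead5qqmZmIhkIlVCI1eZdTNFVEVmVnh2eap2iZmZh3ZlVVVUVERVVCESM2ZlRFd2Z4mGVnirqXZnipdWZTIkVUIRImVDRFUyRniYZWeb3JiL3rhmdTISRlZ4eBERNEEAJWaJm97t3+3e/HZ2QhEAAki6mAAAIhABIiR5vO//7///tTV2IBNUNHqXZoiFIQA4hUabzLmIq83bUkVkIkiZmqmHd+7aYhNoqqm8zLhkMyIRI1VDNYmHiHZmd5mZhmd3etqJdDIzIRIRESMzV3ZWZUREVlRXd3iYitxjIQABM0aHVERFVUIiIzMzRDNFZmeZm8uERFQzRYl1esuHVVQyEhEREERDRWVXmYeYiJmXZ3ZFis24Y0ZlMgAAEXZUVmU0ZTNXh1VmZUI3mazLhCRnZUR5qXZmZndTMQAkMhIjQ0aJqXe8pzJGd4vdy3iHdniEEAJjAAAAAAJXdlRXdkIjRZu5iIq6h3iYQjhyAAAAAAAAA1QiNEMRN6h3eKzMqImrzLl2MAAAAAAAAjMyM1VUaYZmibvMyodmnLl4cwAAAAAAARIzM0VnmGVXibur3JYyEjRWdRAAAAAAAAJFVEVndlRXmYiJvbdCAAADZTAAAAAAAAFGZlZmZVVWdzNGiqhUIAAAV1MQAAAAAAAUd2ZlVVVERCNEV4ZUMhAAOZdSAAAAAAABV3ZVVVVDM2ZlRERDMzISNpiGMAAAAQASRnZVVVVUNIiGQyNFZ2UzM0REUxABERJDNWZVVVVVVqu5UyNniIdUMiISMzESIRI0M2d1VVVmeKd4YzRDM0VVQiIjMzMiIiM0MTZ2VVVomVIVhkMhEhI0QSIzMhJEREQiIQJWVFZ5qREUmpdCMzIREBIiIhSIh1MQAAFFVWd5lwAjabp0REQyIREREiRVVCAAARI1VnZTMwASI1VUVURERCEREREBEAAANlMzV3YwAAAREjNEZTI0QzIzNVIAAAJqy5Y1ZlUxADMiE1ZFdCIkRERWeblAAozbmJmYUzMyEUQzI2dVQiIjRWdmZmiDFoiHVWiXQyJFQ0RFVEQ0MjMzJGZUMyM0VUM0VVVUMzNFQ1VndBEjMjMyIjQzMyETZkIjVmQ0QzRUREVVQhETNDMzNDREQzIkZUMzRFQ0VEVDIw=="/>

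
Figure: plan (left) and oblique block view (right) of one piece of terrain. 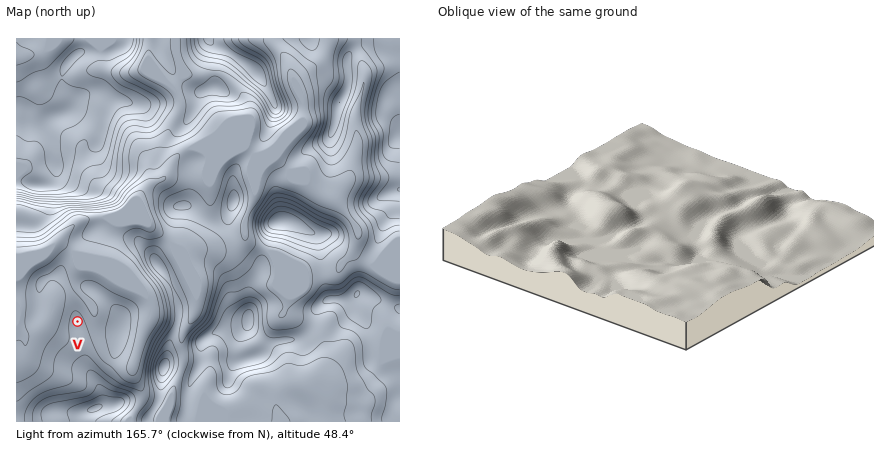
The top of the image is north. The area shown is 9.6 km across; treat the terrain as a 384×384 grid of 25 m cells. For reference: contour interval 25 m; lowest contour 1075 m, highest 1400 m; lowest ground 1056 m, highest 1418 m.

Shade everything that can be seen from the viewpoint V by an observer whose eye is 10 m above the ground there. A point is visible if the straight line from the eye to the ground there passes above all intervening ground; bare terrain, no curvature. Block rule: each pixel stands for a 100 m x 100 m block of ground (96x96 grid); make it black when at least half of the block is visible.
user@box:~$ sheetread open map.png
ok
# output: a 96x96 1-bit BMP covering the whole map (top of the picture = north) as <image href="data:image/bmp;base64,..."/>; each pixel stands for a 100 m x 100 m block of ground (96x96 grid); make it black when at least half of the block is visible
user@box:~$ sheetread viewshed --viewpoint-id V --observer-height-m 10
<image width="96" height="96" href="data:image/bmp;base64,Qk2+BAAAAAAAAD4AAAAoAAAAYAAAAGAAAAABAAEAAAAAAIAEAAATCwAAEwsAAAIAAAAAAAAA////AAAAAAAAAAAAgMAAAAAAAAAAAAAAgMAAAAAAAACAAAAAwAAAAAAAAADH/+AA4AAAAAAAAAD///wA4AAAAAAAAAD////g8AAAAAAAAAD////58AAAAAAAAAD/////8AAAAAAAAAD//z//8AAAAAAAAAD/+B//8AAAAAAAAAD/4D//8AAAAAAAAAD/gD/h8AAAAAAAAAD+AH/B8AAAAAAAAAD4A/+A+AAAAAAAAADwD/+A+AAEAAAAAADwf/+A+AAGAAAAAAD5//+AfAAAAAAAAAD///+AfAQAAAAAAAD///+APAwAAAAAAAD////APAwAAAAAAAD////AHB4AAAAAAAD////AHg4BAAAAAAD////ADg+PgAAAAAD////ADwf/gAAAAAD/5//ABwH/wAAAAACfx//ABwH/wAAAAACPx//AB4D/wAAAAACPx//AB4D/wAAAAACP5//AB4B/wAAAAAAP//+ABwB7wAAAAAAH//8ADwB4gAAAAAAH//4ADwA4AAAAAAAH//wAHgA4AAAAAAAH//AAPgA4AAAAAAAH/+AAfgA4AAAAAAAD/wAA/AAYAAAAAAAB/gAB/AAAAAAAAAAAPgAD+AAAAAAAAAAAHgAP8AAAOAAAAAAAD4A/4AAAGAAAAAAAD+D/4AAAGAAAAAAAB///wAAAAAAAAAAAB///gAAAAAAAAACAB///AAAAAAfwAAD8B//+AAAAAf/wAAD/D//8AAAAA//gAAD/if/4AAAAB//AAAD/+H+AAAAAB/8AAAD//D4AAAAAD/gAAAAH/AAAAAAAD8AAAAAD/gAADwAAB4AAAAAH//BAD+AAB4AAAAAP///wH/AAA4AAAAA////4P+AAAYAAAAD////8PgAAAAAAAAD////++AAAAAAAAAD/////+AAAAAAAAAD//8D/8AAAAAAAAAD//gD/4AAAAAAAAACAOAP/4AAAAAAAAAAAEAf/8AAAAAAAAAAAEAeP8AAAAAAAAAAAAA4B+AAAAAAAAAAAAA4A/AAAAAAAAAAAABwA/wAAAAAAAAAAADwA/4AAAAAAAAAAADwAf8AAAAAAAAAAABwAf8AAAAAAAAAAAAAAf+AAAAAAAAAAAAAAf/AAAAAAAAAAAAAAf/gAAAAAAAAAAAAA//wAAAAAAAQAAAAA//wAAAAAAAYAAAAB//4AAAAAAAYAAAAB//8AAAAAAAAAAAAD//8AAAAAAAAAAAAH//+AAAAAAAAAAAAH///AAMAAAAAAAAAPAH/wAYAAAAAAAAAAAH/8AYAAAAAAAAAAAH//AwAAAAAAAAAAAD/8BwAAAAAAAAAAAD/wDgAAAAAAAAAAACDAfgAAAAAAAAAAAAAA/AAAAAAAAAAAAAAA/AAAAAAAAAAAAAAB+AAAAAAAAAAAAAAB8AAAIAAAAAAAAAAH4AAAYAAAAAAAAA+fwAAAYAAAAAAAAA//AAAAIAAAAAAAAA/+AAAAAAAAAAAAAA/4AAAAAAAAAAAAAA/gAAAAAAAAAAAAAA+AAAAAACAAAAAAAA8AAAAAADA="/>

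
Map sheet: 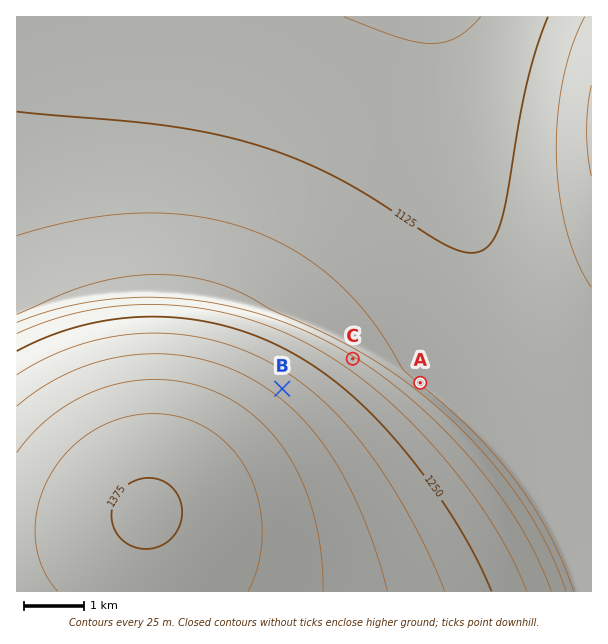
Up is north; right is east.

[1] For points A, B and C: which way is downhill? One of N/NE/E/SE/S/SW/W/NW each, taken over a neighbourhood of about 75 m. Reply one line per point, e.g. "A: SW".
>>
A: NE
B: NE
C: NE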